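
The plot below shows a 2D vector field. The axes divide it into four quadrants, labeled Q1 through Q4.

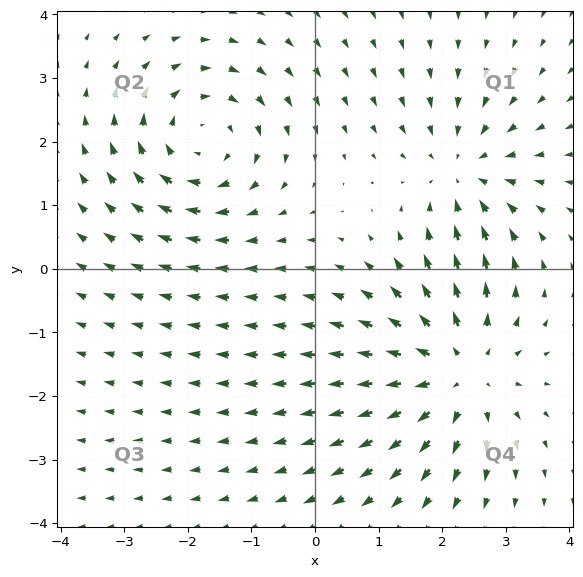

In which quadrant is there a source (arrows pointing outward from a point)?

The source sits at approximately (2.3, -1.6), which lies in quadrant Q4. The divergence there is about +4, positive as expected for a source.

Q4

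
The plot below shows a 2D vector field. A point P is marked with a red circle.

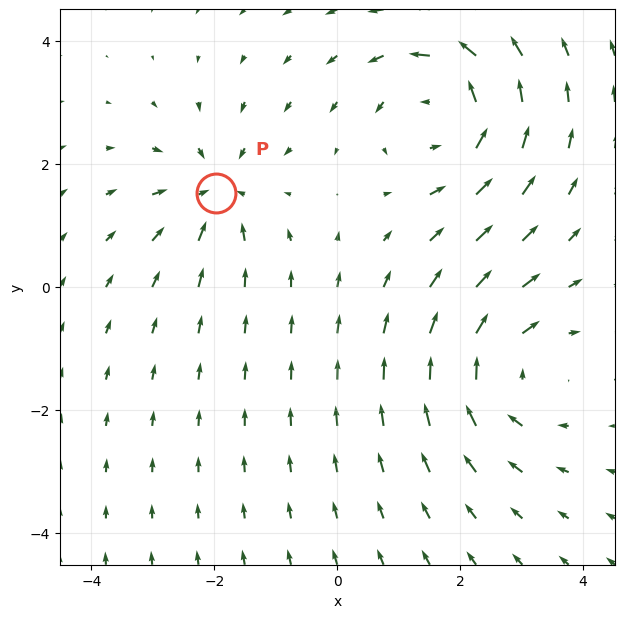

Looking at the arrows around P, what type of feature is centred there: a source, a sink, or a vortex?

At P (-2.0, 1.5) the arrows converge inward. Divergence about -4, curl ≈0 — negative divergence with near-zero curl is a sink.

sink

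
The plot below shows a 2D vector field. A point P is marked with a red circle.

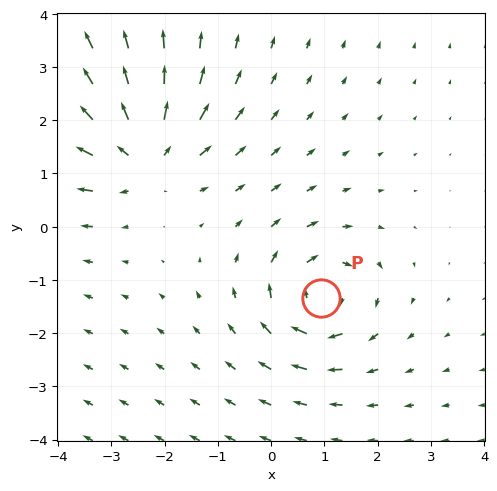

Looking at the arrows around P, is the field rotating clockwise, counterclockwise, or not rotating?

Near P at (0.9, -1.3) the arrows circulate clockwise. The curl (z-component) there is about -5; negative curl means clockwise rotation.

clockwise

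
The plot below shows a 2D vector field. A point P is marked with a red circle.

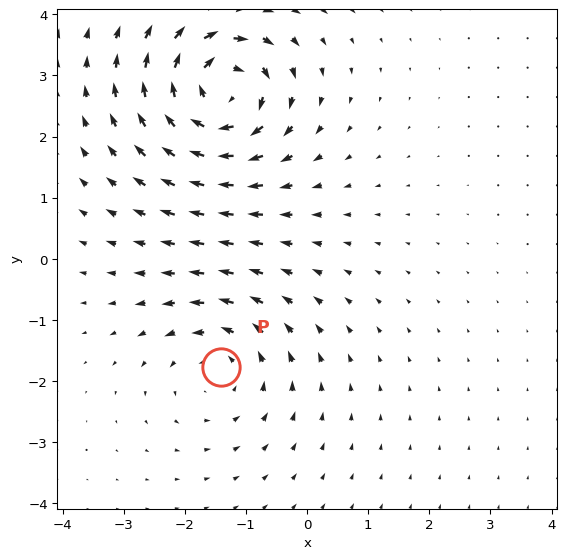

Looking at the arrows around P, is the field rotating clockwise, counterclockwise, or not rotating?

Near P at (-1.4, -1.8) the arrows circulate counterclockwise. The curl (z-component) there is about +3; positive curl means counterclockwise rotation.

counterclockwise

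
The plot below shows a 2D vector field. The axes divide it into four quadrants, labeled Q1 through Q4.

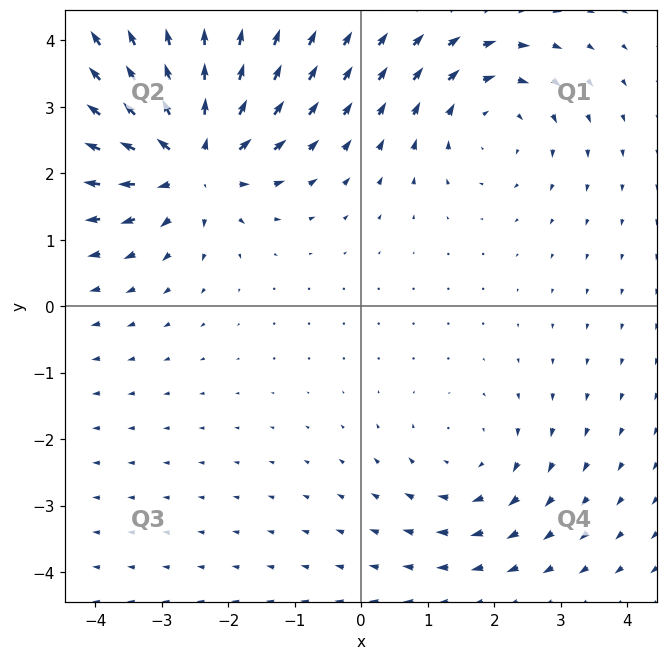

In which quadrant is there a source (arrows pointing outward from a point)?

Q2

The source sits at approximately (-2.5, 2.2), which lies in quadrant Q2. The divergence there is about +5, positive as expected for a source.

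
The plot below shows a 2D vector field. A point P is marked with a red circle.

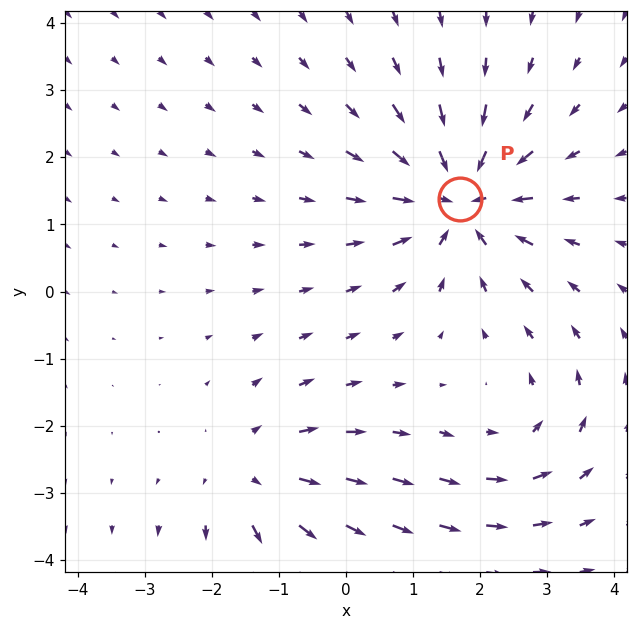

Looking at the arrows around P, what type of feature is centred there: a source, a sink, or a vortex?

sink

At P (1.7, 1.4) the arrows converge inward. Divergence about -5, curl ≈0 — negative divergence with near-zero curl is a sink.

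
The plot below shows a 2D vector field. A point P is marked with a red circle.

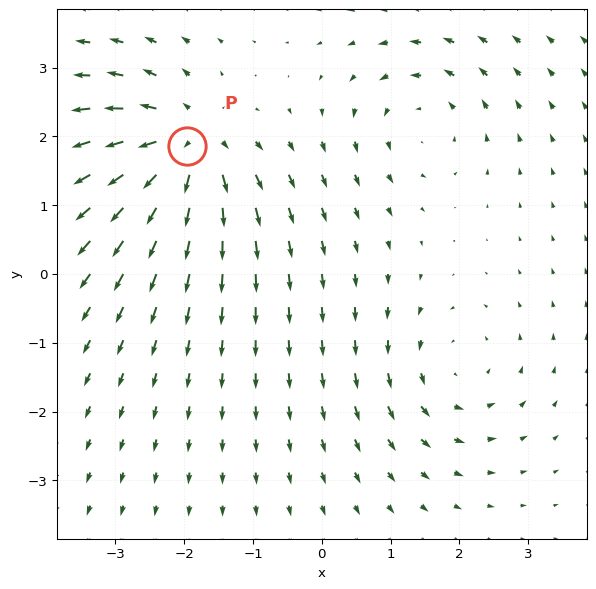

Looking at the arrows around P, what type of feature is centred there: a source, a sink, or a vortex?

At P (-2.0, 1.9) the arrows spread outward. Divergence about +5, curl ≈0 — positive divergence with near-zero curl is a source.

source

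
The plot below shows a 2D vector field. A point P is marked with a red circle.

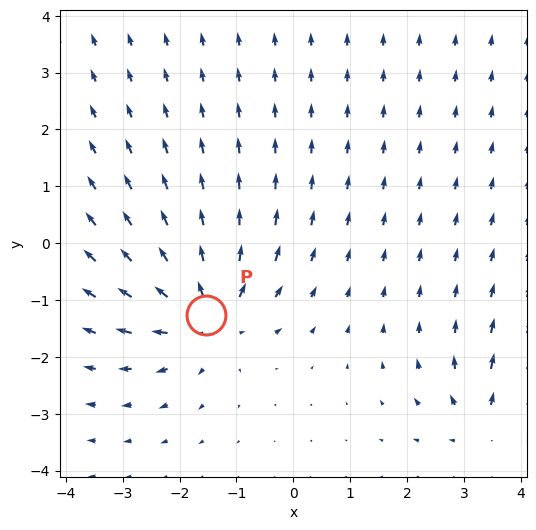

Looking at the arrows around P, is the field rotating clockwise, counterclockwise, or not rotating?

not rotating

Near P at (-1.5, -1.3) the arrows show no circulation. The curl there is ≈0.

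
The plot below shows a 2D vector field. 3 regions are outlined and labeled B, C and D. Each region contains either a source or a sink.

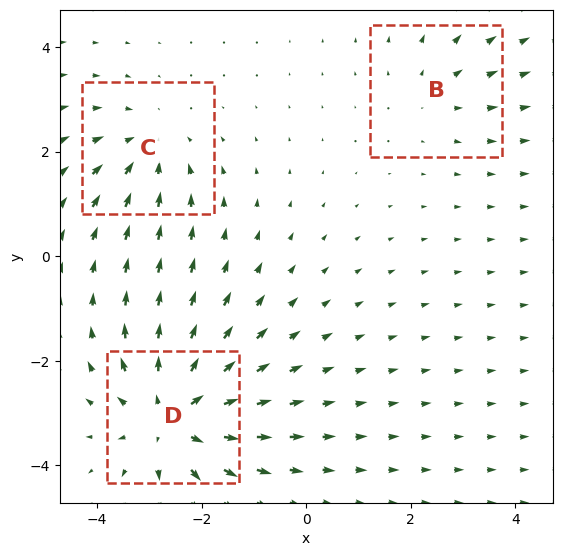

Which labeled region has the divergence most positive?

D

Divergence at each region's feature centre — B: about +2, C: about -3, D: about +5. Region D is most positive.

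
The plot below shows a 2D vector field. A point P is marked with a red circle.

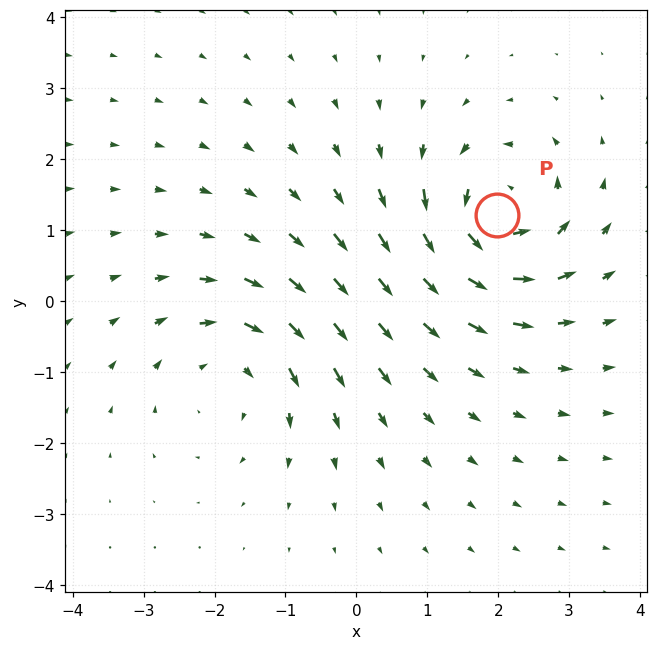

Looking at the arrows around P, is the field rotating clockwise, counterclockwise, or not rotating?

Near P at (2.0, 1.2) the arrows circulate counterclockwise. The curl (z-component) there is about +6; positive curl means counterclockwise rotation.

counterclockwise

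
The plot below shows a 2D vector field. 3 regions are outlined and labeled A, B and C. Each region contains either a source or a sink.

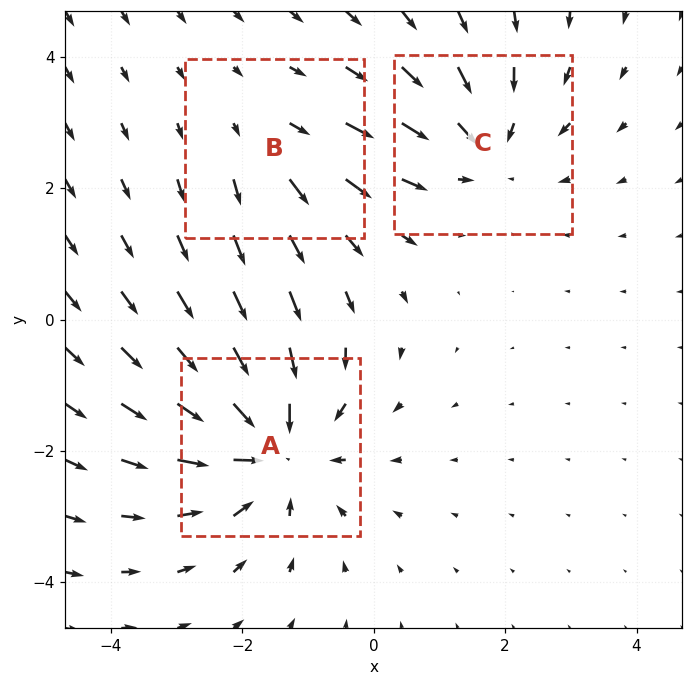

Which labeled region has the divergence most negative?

A

Divergence at each region's feature centre — A: about -4, B: about +2, C: about -3. Region A is most negative.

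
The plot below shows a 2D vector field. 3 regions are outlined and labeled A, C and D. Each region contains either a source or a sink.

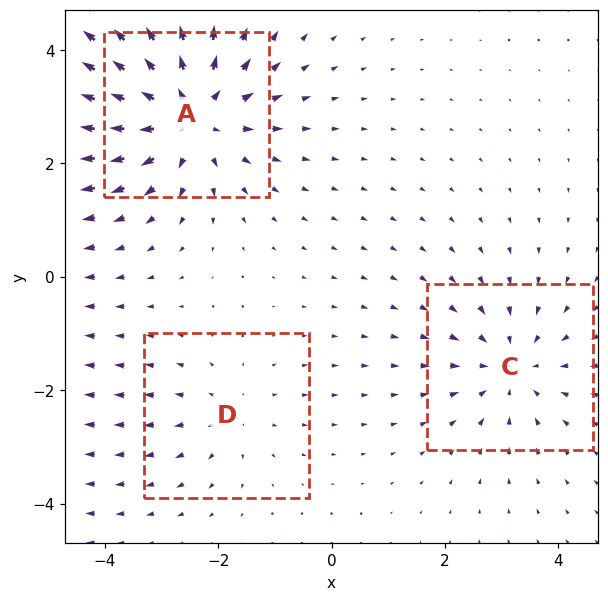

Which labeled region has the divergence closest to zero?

D

Divergence at each region's feature centre — A: about +5, C: about -3, D: about +2. Region D is closest to zero.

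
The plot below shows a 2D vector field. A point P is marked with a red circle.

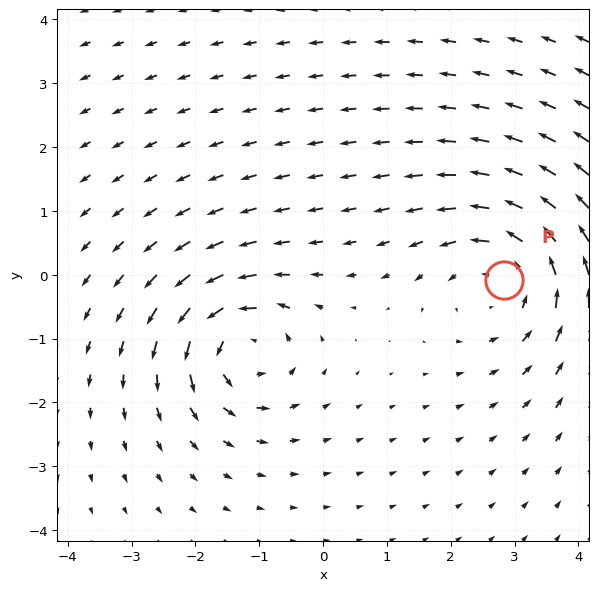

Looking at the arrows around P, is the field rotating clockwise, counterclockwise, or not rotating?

counterclockwise

Near P at (2.8, -0.1) the arrows circulate counterclockwise. The curl (z-component) there is about +3; positive curl means counterclockwise rotation.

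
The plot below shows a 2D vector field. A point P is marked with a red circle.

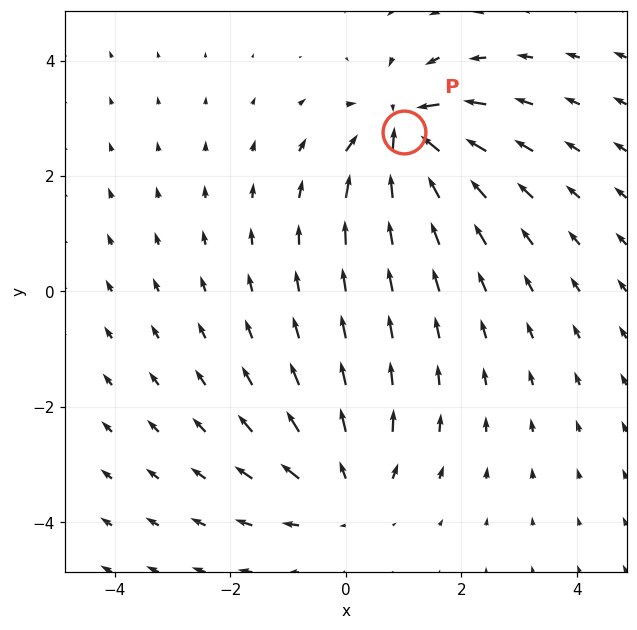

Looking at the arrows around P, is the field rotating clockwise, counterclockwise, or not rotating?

Near P at (1.0, 2.8) the arrows show no circulation. The curl there is ≈0.

not rotating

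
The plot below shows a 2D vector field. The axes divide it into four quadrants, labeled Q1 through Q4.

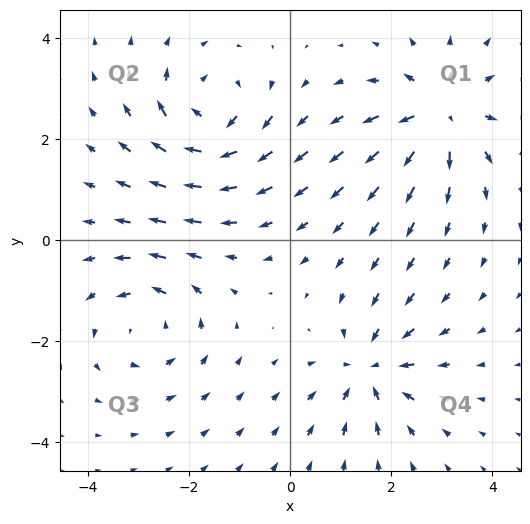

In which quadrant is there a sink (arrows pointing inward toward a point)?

The sink sits at approximately (1.6, -2.6), which lies in quadrant Q4. The divergence there is about -5, negative as expected for a sink.

Q4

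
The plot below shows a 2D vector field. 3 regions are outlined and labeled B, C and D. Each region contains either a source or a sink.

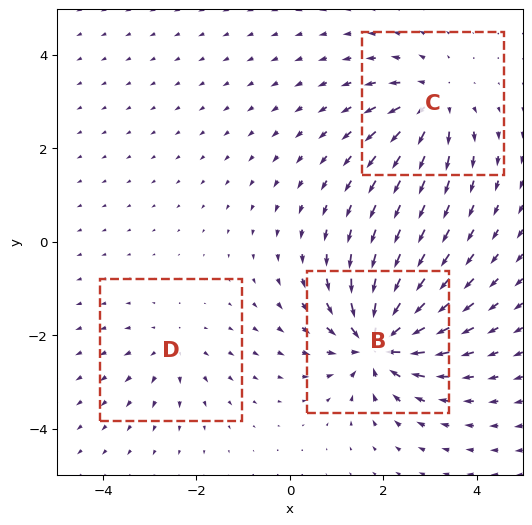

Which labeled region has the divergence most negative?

B

Divergence at each region's feature centre — B: about -6, C: about +4, D: about +2. Region B is most negative.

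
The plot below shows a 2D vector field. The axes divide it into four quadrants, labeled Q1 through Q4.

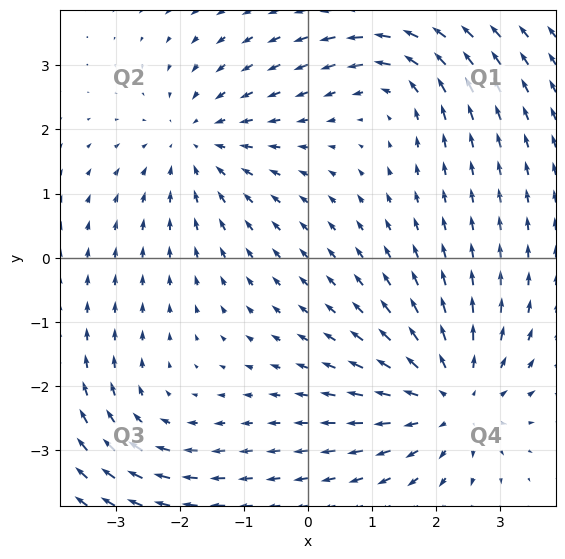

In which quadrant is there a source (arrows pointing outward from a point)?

Q4

The source sits at approximately (2.2, -2.2), which lies in quadrant Q4. The divergence there is about +4, positive as expected for a source.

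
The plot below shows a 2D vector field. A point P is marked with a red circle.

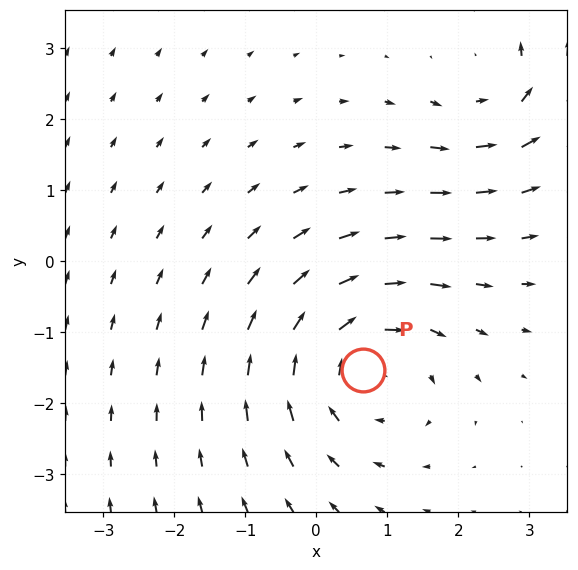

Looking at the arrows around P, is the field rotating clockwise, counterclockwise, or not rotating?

Near P at (0.7, -1.5) the arrows circulate clockwise. The curl (z-component) there is about -4; negative curl means clockwise rotation.

clockwise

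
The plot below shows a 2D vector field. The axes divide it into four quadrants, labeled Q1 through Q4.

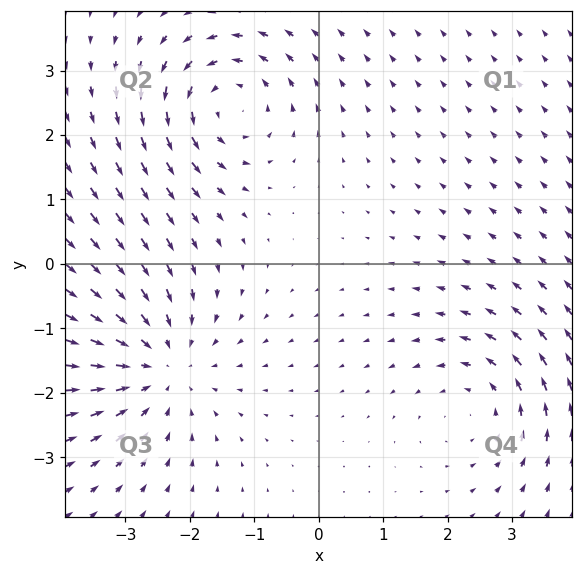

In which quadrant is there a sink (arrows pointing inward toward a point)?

The sink sits at approximately (-2.5, -1.6), which lies in quadrant Q3. The divergence there is about -3, negative as expected for a sink.

Q3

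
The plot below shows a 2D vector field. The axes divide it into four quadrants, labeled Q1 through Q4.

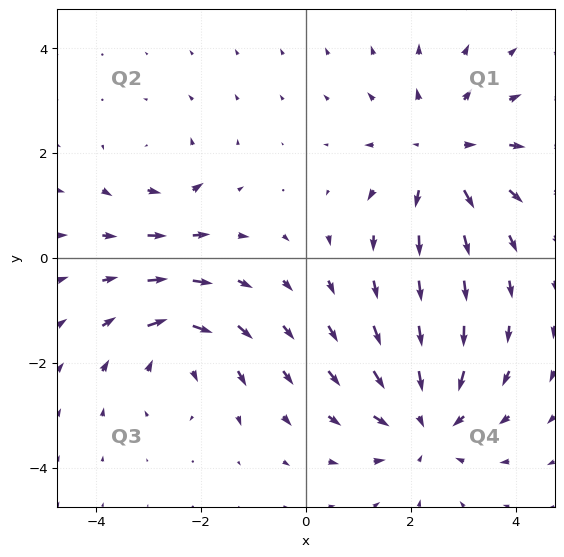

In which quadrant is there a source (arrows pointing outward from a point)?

The source sits at approximately (2.6, 2.0), which lies in quadrant Q1. The divergence there is about +4, positive as expected for a source.

Q1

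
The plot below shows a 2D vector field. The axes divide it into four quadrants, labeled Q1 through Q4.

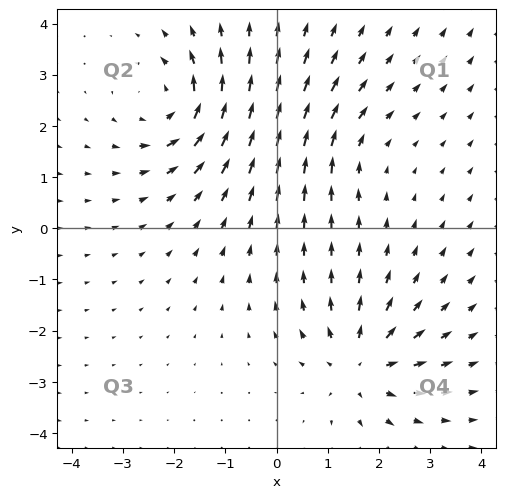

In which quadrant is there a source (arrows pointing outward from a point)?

Q4

The source sits at approximately (1.6, -2.7), which lies in quadrant Q4. The divergence there is about +5, positive as expected for a source.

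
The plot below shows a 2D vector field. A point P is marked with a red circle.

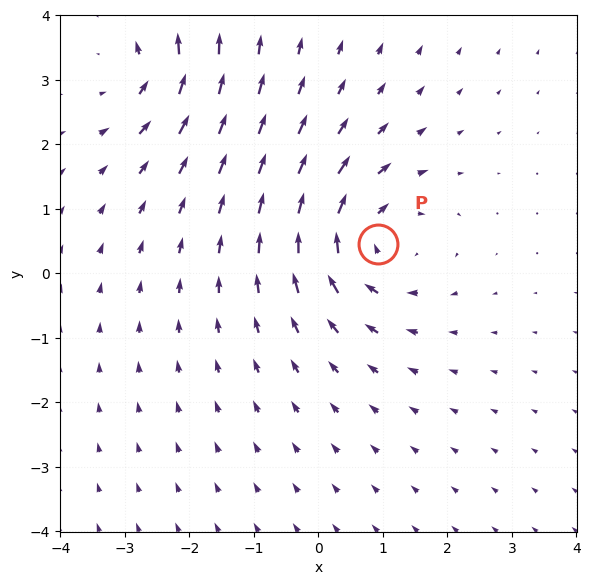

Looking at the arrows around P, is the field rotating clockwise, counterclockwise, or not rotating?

Near P at (0.9, 0.4) the arrows circulate clockwise. The curl (z-component) there is about -4; negative curl means clockwise rotation.

clockwise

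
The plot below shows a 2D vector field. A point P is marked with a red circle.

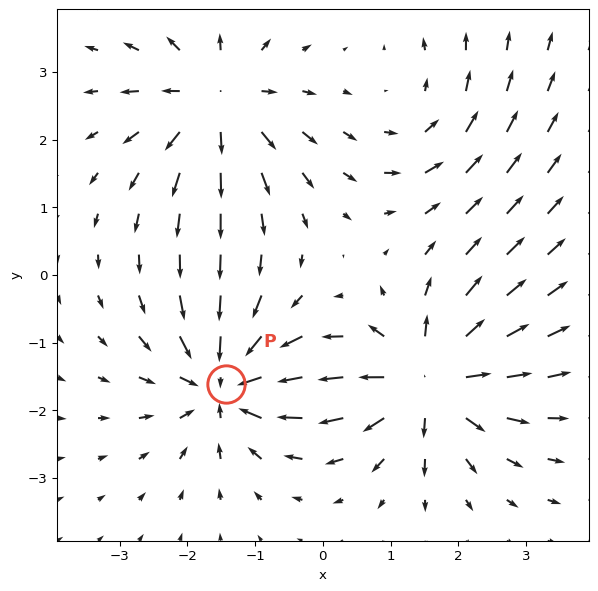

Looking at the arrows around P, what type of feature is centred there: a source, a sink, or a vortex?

At P (-1.4, -1.6) the arrows converge inward. Divergence about -6, curl ≈0 — negative divergence with near-zero curl is a sink.

sink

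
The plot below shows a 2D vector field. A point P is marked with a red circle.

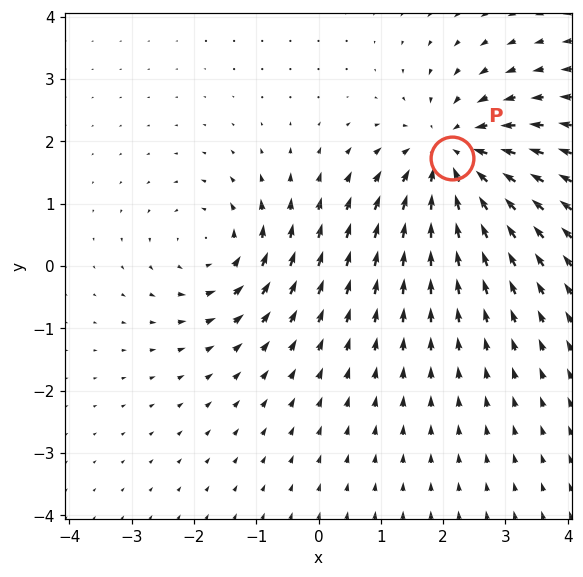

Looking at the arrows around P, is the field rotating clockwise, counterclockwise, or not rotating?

not rotating

Near P at (2.1, 1.7) the arrows show no circulation. The curl there is ≈0.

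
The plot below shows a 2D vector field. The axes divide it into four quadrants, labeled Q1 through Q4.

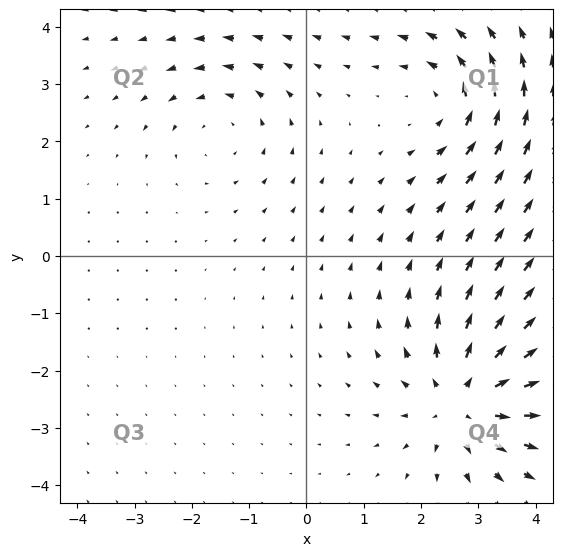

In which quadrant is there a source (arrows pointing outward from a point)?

Q4

The source sits at approximately (2.8, -2.5), which lies in quadrant Q4. The divergence there is about +4, positive as expected for a source.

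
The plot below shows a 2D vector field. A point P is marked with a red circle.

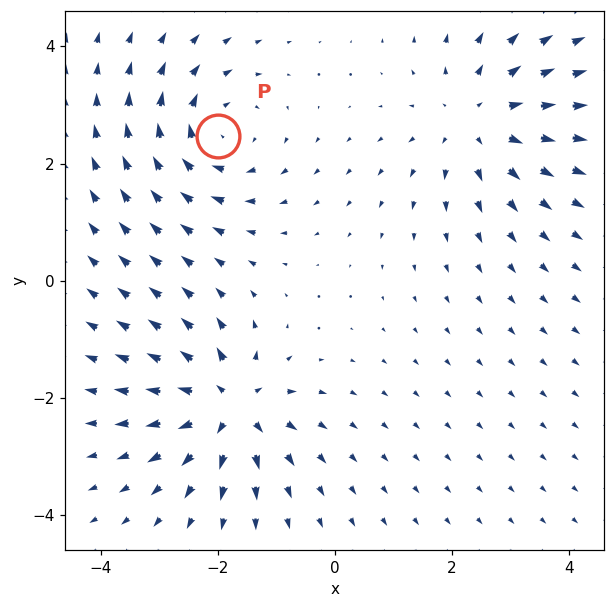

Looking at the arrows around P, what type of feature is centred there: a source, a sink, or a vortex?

At P (-2.0, 2.5) the arrows circulate clockwise. Divergence ≈0, curl about -4 — near-zero divergence with nonzero curl is a vortex.

vortex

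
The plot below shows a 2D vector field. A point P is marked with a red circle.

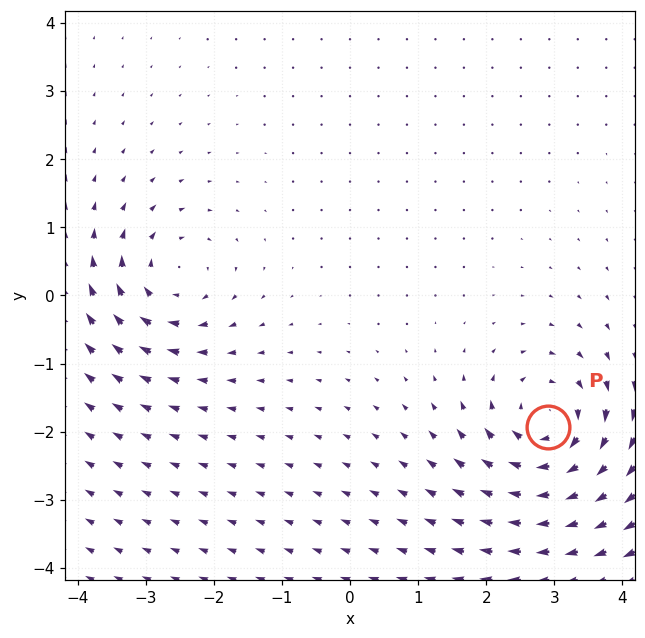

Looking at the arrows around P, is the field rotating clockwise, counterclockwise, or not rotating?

clockwise

Near P at (2.9, -1.9) the arrows circulate clockwise. The curl (z-component) there is about -7; negative curl means clockwise rotation.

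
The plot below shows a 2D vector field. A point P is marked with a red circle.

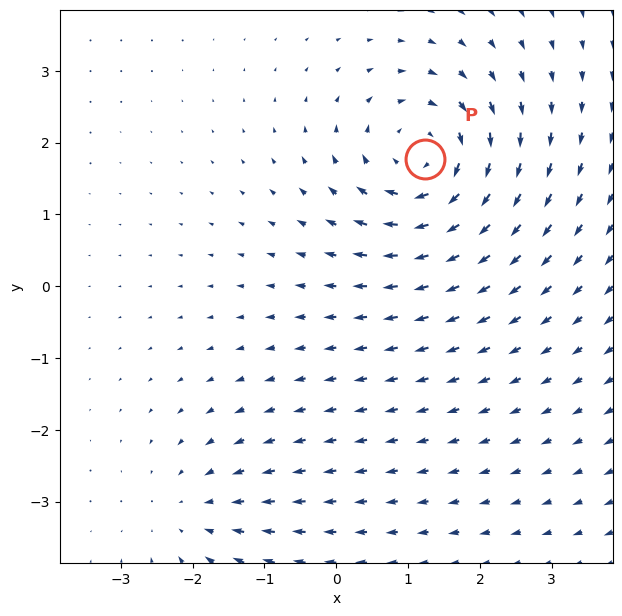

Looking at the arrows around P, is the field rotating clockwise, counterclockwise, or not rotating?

Near P at (1.2, 1.8) the arrows circulate clockwise. The curl (z-component) there is about -5; negative curl means clockwise rotation.

clockwise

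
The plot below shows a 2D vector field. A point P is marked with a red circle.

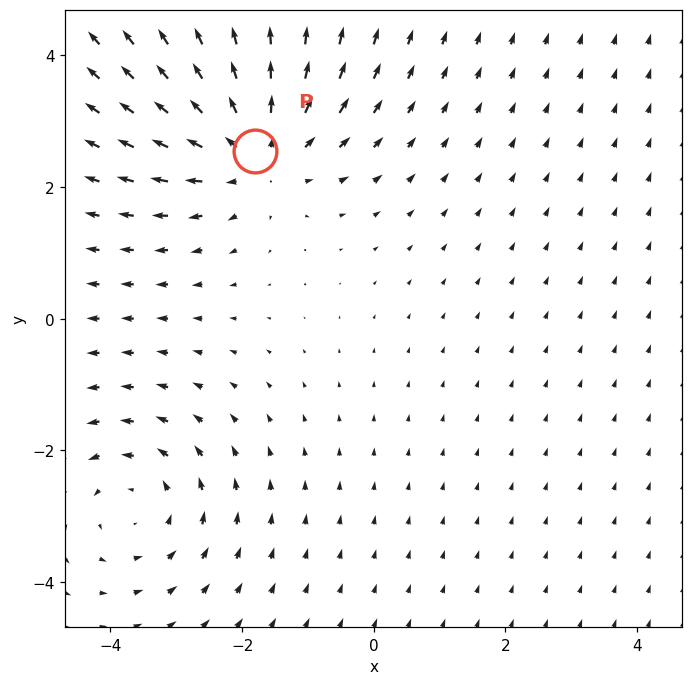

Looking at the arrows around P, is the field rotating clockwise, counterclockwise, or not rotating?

not rotating

Near P at (-1.8, 2.6) the arrows show no circulation. The curl there is ≈0.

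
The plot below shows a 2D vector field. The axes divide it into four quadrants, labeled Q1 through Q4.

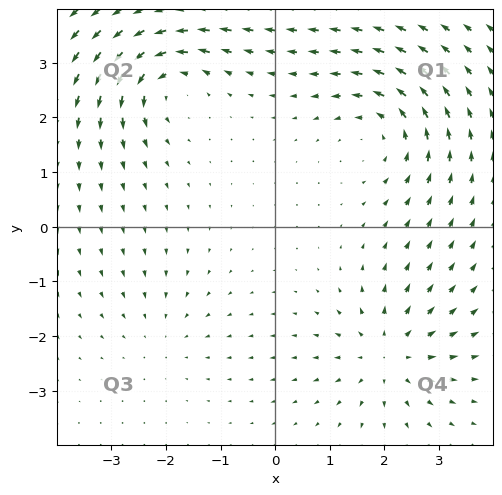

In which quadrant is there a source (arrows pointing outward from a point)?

Q4

The source sits at approximately (2.1, -2.3), which lies in quadrant Q4. The divergence there is about +5, positive as expected for a source.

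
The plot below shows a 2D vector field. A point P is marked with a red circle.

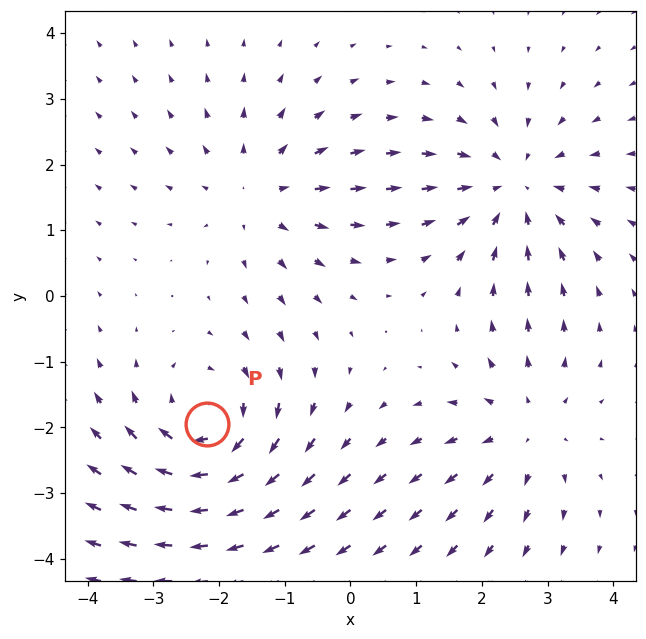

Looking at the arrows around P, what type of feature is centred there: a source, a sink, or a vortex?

vortex

At P (-2.2, -2.0) the arrows circulate clockwise. Divergence ≈0, curl about -5 — near-zero divergence with nonzero curl is a vortex.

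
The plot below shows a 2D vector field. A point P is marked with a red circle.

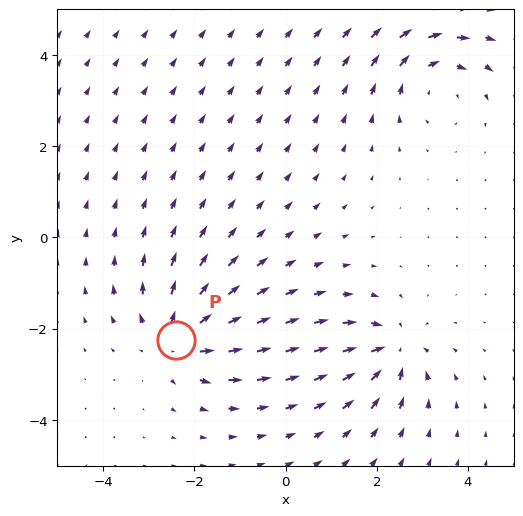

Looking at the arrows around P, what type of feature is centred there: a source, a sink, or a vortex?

source

At P (-2.4, -2.2) the arrows spread outward. Divergence about +3, curl ≈0 — positive divergence with near-zero curl is a source.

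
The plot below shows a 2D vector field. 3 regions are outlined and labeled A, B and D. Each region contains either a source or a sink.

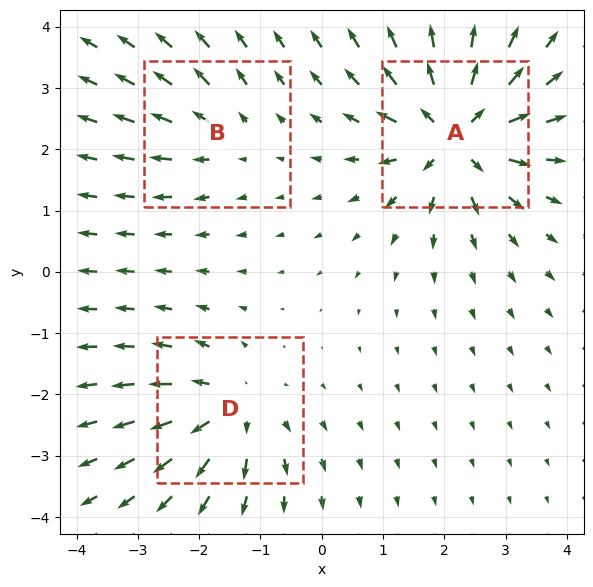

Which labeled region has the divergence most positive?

A

Divergence at each region's feature centre — A: about +6, B: about +2, D: about +4. Region A is most positive.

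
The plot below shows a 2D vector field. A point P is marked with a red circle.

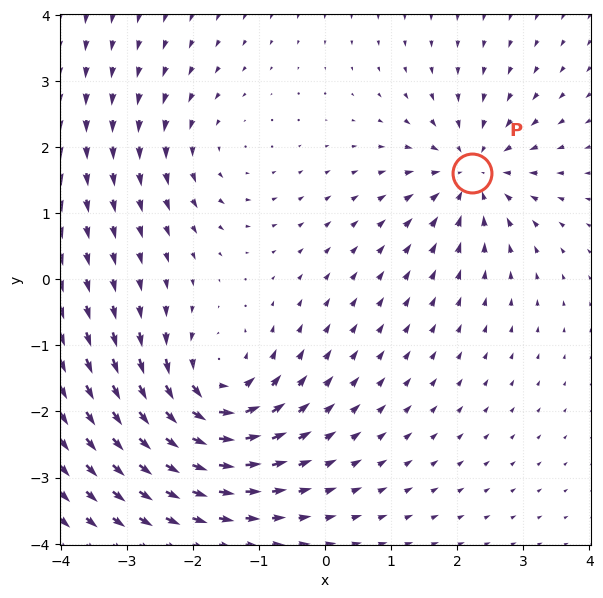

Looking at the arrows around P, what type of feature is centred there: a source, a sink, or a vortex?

sink

At P (2.2, 1.6) the arrows converge inward. Divergence about -4, curl ≈0 — negative divergence with near-zero curl is a sink.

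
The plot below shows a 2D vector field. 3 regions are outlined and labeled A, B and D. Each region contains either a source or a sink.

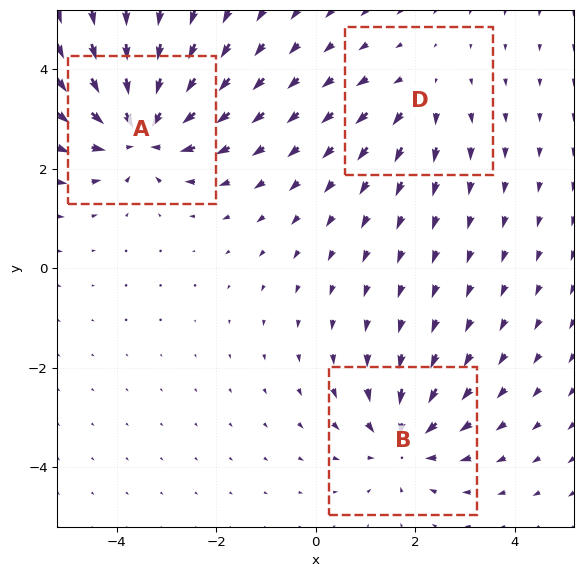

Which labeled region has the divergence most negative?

A

Divergence at each region's feature centre — A: about -5, B: about -4, D: about +2. Region A is most negative.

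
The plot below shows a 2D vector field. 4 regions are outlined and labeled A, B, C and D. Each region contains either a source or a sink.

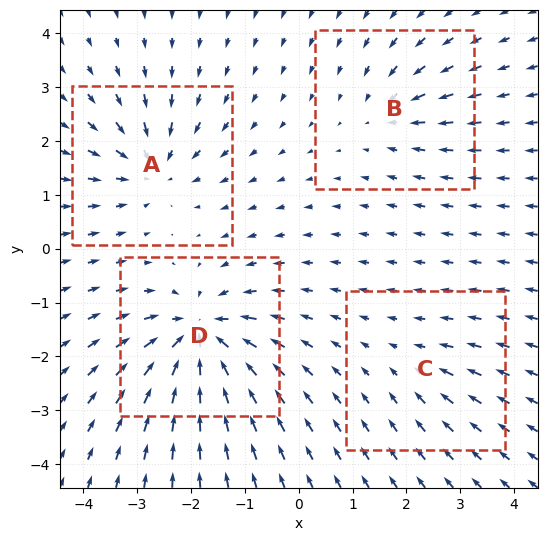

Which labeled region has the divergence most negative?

Divergence at each region's feature centre — A: about -6, B: about -4, C: about -3, D: about -9. Region D is most negative.

D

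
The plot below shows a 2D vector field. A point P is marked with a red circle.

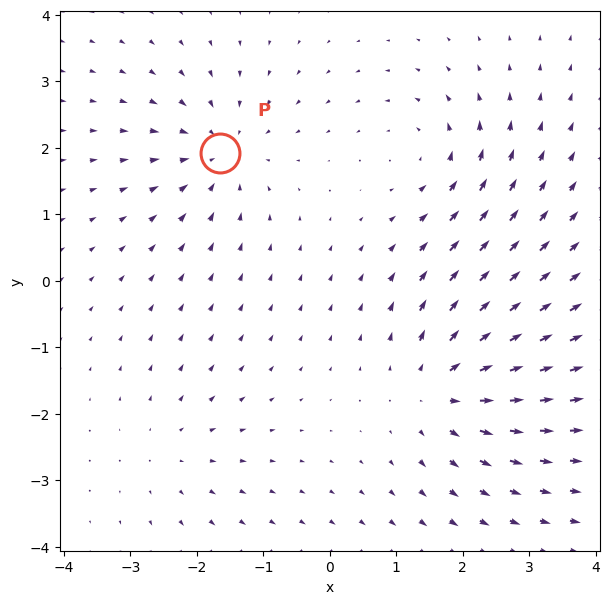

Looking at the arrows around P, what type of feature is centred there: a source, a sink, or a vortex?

At P (-1.7, 1.9) the arrows converge inward. Divergence about -4, curl ≈0 — negative divergence with near-zero curl is a sink.

sink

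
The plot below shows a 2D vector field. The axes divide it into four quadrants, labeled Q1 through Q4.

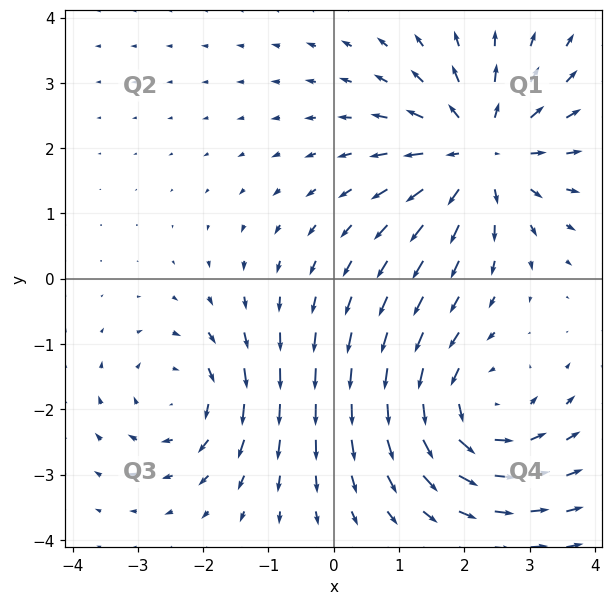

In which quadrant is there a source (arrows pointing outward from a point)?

Q1

The source sits at approximately (2.2, 1.9), which lies in quadrant Q1. The divergence there is about +4, positive as expected for a source.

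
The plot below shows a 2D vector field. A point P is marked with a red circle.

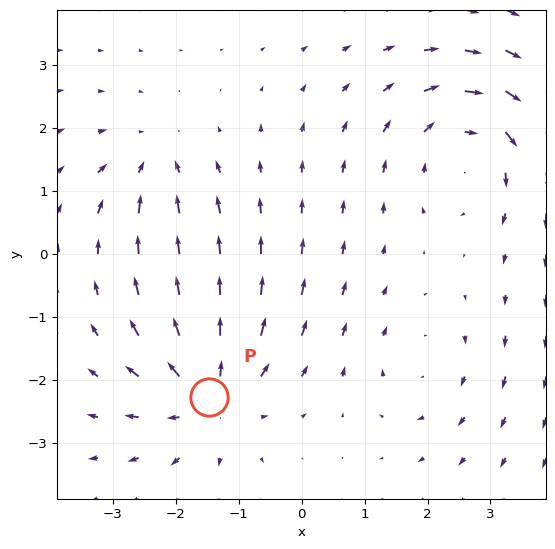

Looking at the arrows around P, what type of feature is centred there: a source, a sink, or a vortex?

source

At P (-1.5, -2.3) the arrows spread outward. Divergence about +5, curl ≈0 — positive divergence with near-zero curl is a source.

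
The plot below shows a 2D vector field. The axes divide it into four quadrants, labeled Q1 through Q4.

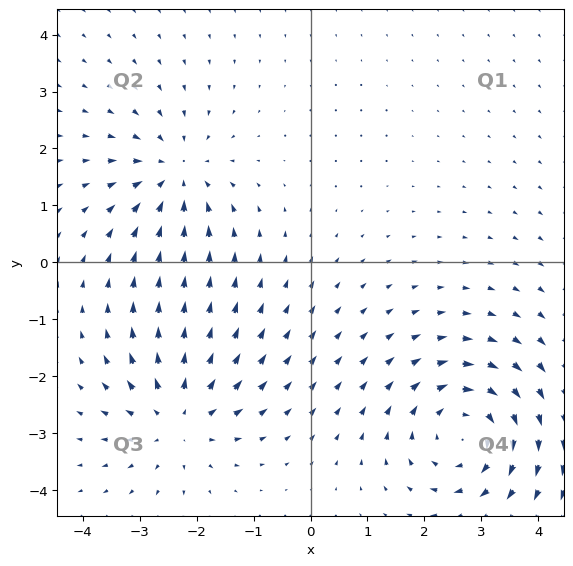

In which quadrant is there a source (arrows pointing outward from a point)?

The source sits at approximately (-2.3, -2.7), which lies in quadrant Q3. The divergence there is about +3, positive as expected for a source.

Q3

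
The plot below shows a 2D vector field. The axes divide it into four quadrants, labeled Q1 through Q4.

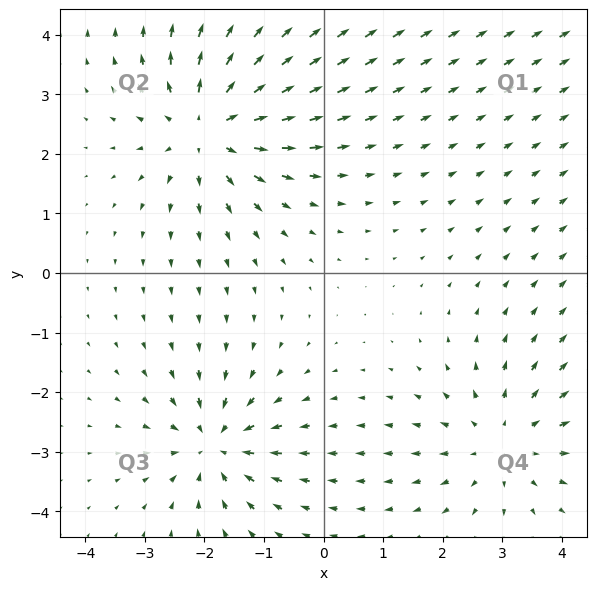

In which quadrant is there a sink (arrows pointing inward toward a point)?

The sink sits at approximately (-1.8, -2.9), which lies in quadrant Q3. The divergence there is about -5, negative as expected for a sink.

Q3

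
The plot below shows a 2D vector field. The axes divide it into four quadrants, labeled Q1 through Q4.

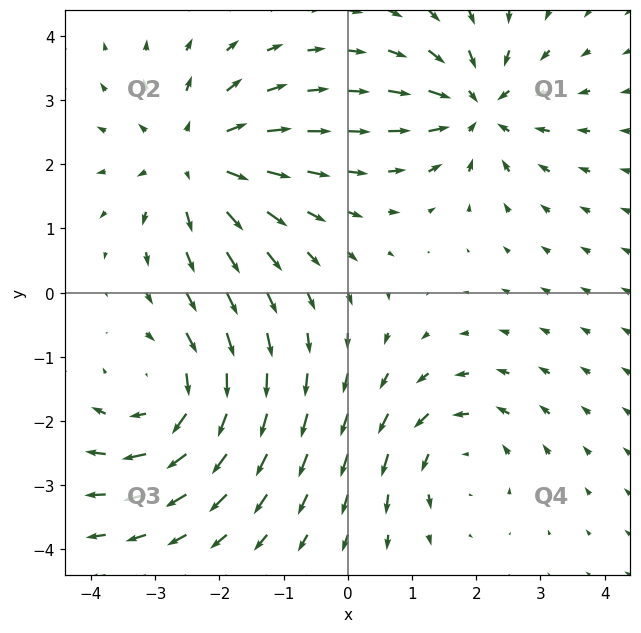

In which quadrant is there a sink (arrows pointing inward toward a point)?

The sink sits at approximately (2.0, 2.9), which lies in quadrant Q1. The divergence there is about -4, negative as expected for a sink.

Q1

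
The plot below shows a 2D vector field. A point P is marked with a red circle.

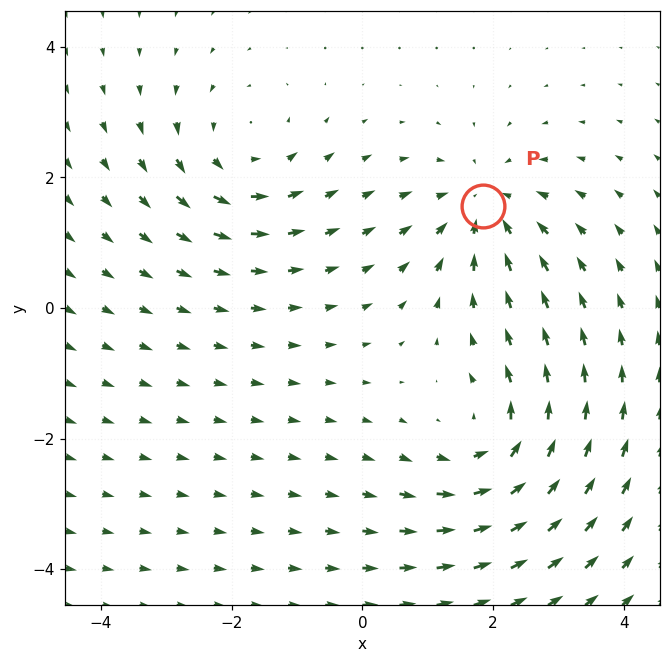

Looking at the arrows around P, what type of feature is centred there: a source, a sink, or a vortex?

At P (1.9, 1.6) the arrows converge inward. Divergence about -5, curl ≈0 — negative divergence with near-zero curl is a sink.

sink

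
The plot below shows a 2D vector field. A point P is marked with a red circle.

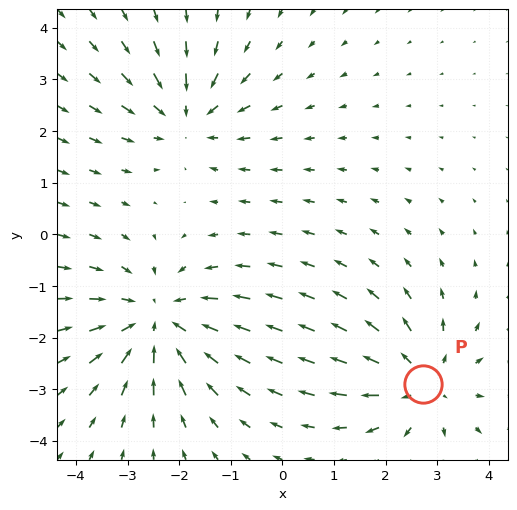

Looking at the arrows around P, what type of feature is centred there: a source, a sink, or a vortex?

source

At P (2.7, -2.9) the arrows spread outward. Divergence about +3, curl ≈0 — positive divergence with near-zero curl is a source.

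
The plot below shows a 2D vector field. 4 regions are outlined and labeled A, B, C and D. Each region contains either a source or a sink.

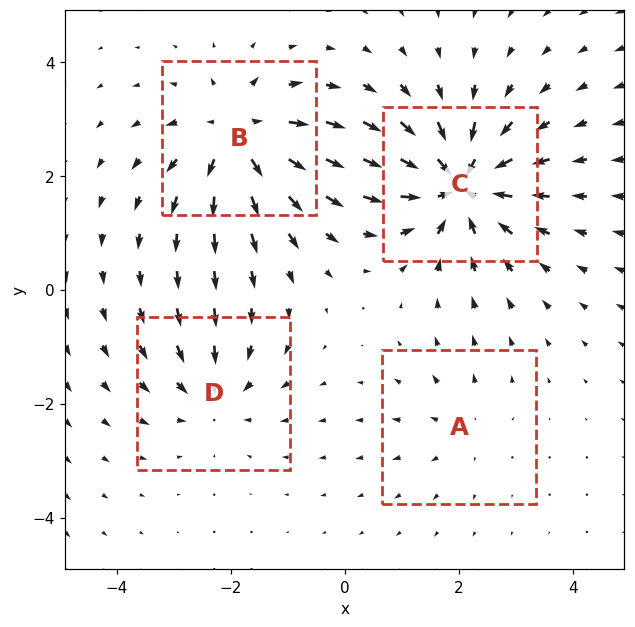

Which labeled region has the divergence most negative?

C

Divergence at each region's feature centre — A: about +2, B: about +6, C: about -7, D: about -4. Region C is most negative.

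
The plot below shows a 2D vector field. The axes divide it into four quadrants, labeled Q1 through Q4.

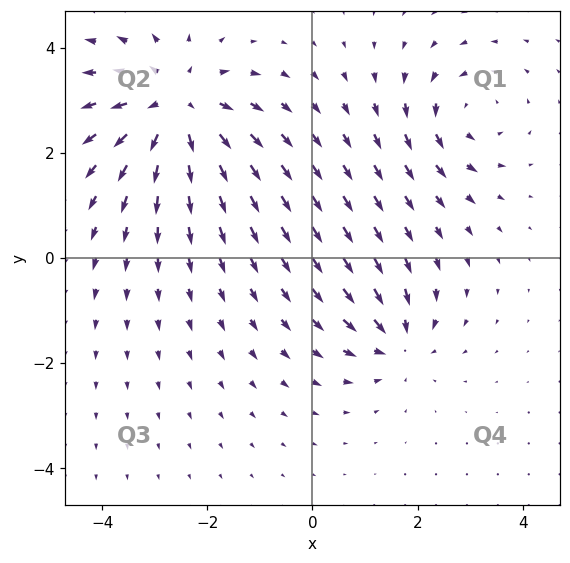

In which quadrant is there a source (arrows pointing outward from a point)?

Q2

The source sits at approximately (-2.6, 2.9), which lies in quadrant Q2. The divergence there is about +5, positive as expected for a source.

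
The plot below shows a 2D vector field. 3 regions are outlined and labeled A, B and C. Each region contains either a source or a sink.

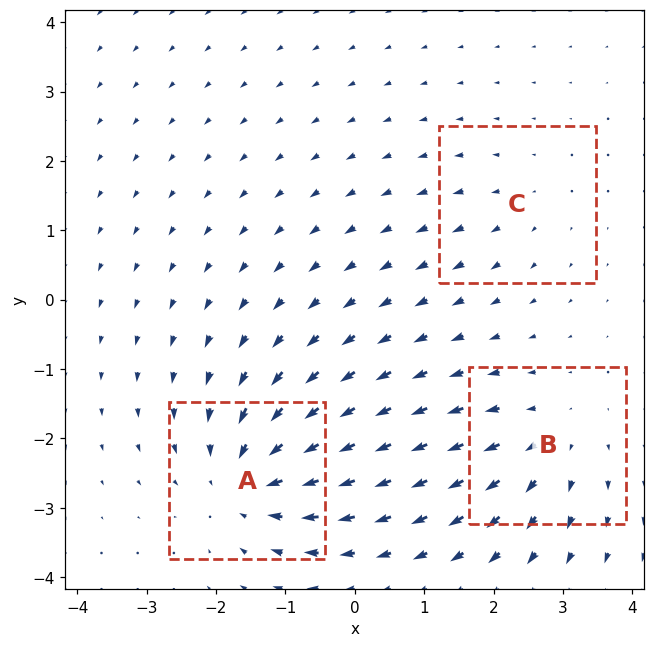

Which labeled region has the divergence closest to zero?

Divergence at each region's feature centre — A: about -5, B: about +3, C: about +2. Region C is closest to zero.

C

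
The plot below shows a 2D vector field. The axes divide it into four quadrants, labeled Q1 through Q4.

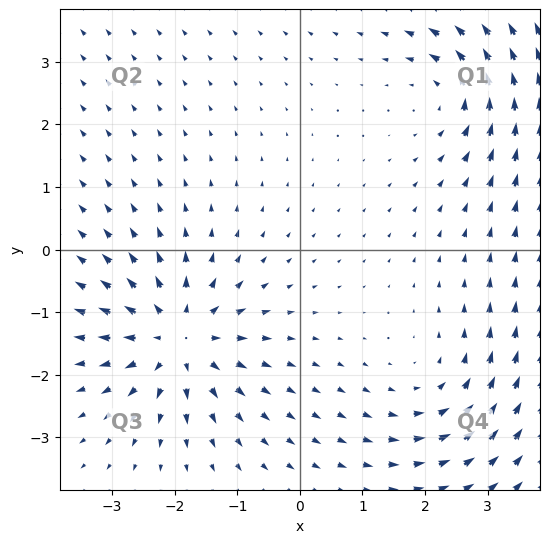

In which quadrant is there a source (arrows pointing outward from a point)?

Q3

The source sits at approximately (-1.9, -1.4), which lies in quadrant Q3. The divergence there is about +5, positive as expected for a source.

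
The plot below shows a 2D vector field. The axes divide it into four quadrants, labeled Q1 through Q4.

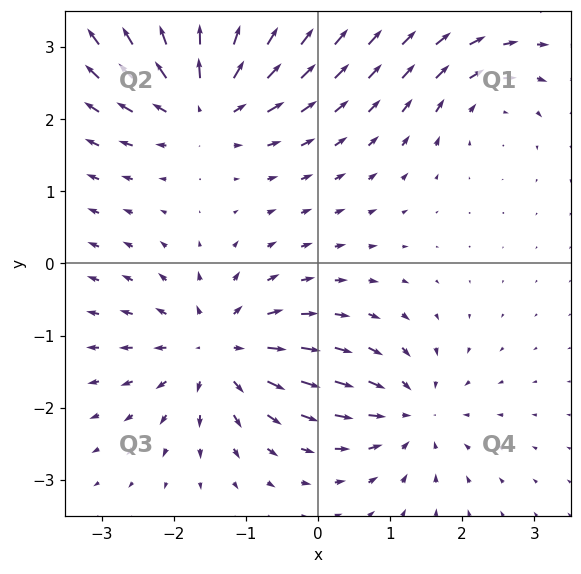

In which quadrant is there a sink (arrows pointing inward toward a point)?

The sink sits at approximately (1.3, -2.1), which lies in quadrant Q4. The divergence there is about -4, negative as expected for a sink.

Q4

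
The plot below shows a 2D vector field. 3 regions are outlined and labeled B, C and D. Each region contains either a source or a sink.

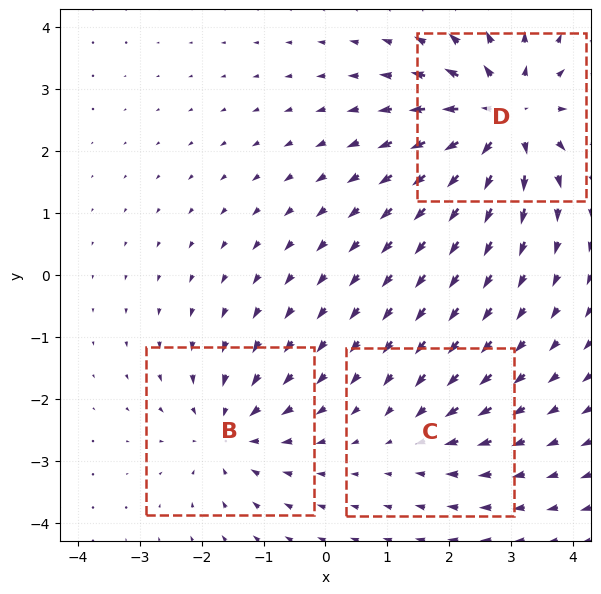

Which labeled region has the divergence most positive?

D

Divergence at each region's feature centre — B: about -3, C: about -2, D: about +5. Region D is most positive.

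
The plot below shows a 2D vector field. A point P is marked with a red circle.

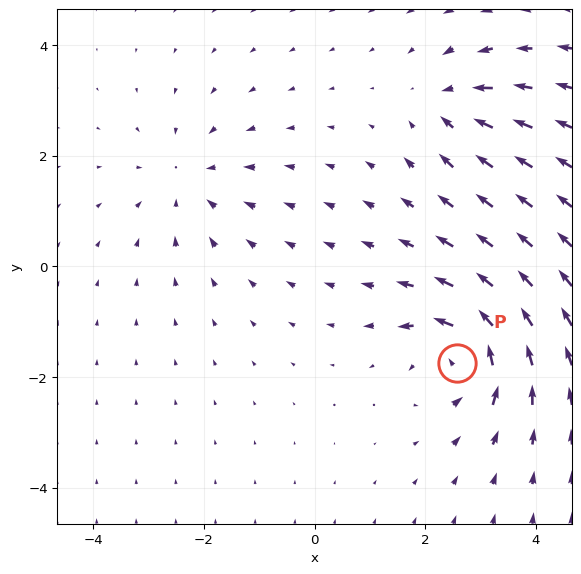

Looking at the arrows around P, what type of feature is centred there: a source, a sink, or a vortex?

vortex

At P (2.6, -1.7) the arrows circulate counterclockwise. Divergence ≈0, curl about +7 — near-zero divergence with nonzero curl is a vortex.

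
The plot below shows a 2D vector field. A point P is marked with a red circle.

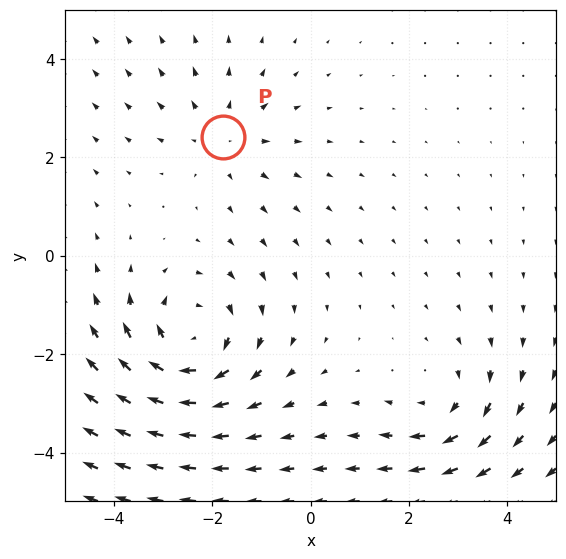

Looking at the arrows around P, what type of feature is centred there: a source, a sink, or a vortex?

At P (-1.8, 2.4) the arrows spread outward. Divergence about +3, curl ≈0 — positive divergence with near-zero curl is a source.

source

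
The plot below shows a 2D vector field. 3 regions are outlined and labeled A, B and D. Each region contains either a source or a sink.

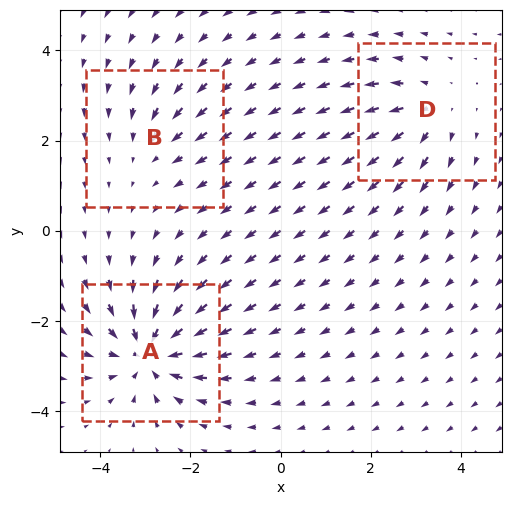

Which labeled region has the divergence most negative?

A

Divergence at each region's feature centre — A: about -6, B: about -2, D: about +3. Region A is most negative.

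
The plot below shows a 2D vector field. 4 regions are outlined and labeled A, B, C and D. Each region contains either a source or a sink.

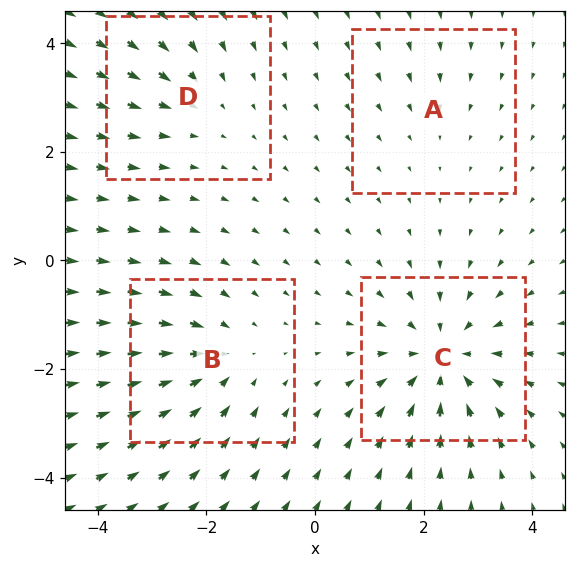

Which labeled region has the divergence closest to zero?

Divergence at each region's feature centre — A: about -2, B: about -4, C: about -7, D: about -3. Region A is closest to zero.

A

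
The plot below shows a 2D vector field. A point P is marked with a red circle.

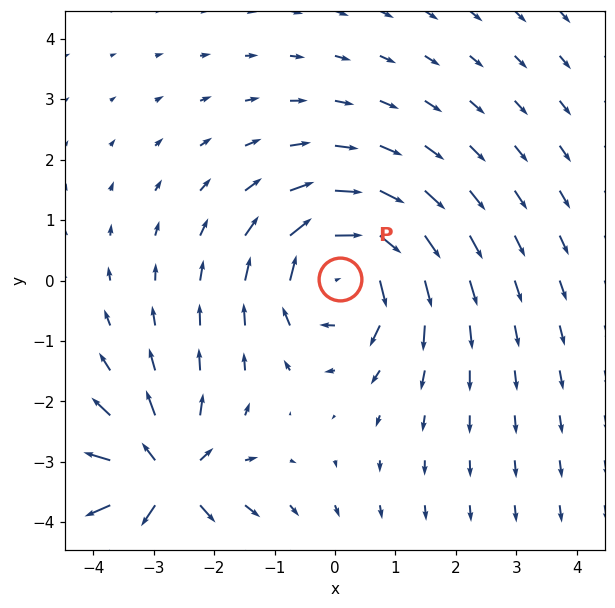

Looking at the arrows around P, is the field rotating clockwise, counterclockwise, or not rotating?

clockwise

Near P at (0.1, 0.0) the arrows circulate clockwise. The curl (z-component) there is about -5; negative curl means clockwise rotation.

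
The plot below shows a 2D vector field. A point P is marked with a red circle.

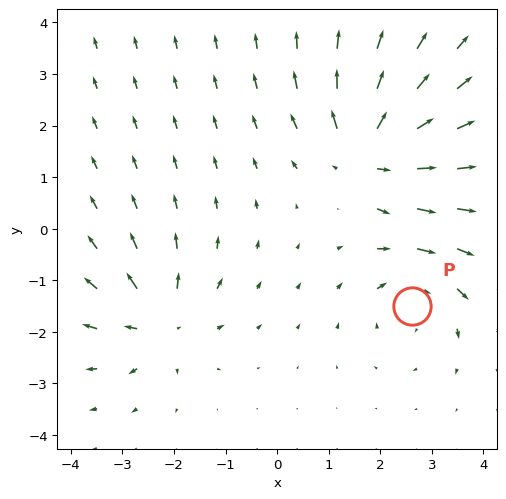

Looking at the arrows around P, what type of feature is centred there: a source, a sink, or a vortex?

vortex

At P (2.6, -1.5) the arrows circulate clockwise. Divergence ≈0, curl about -3 — near-zero divergence with nonzero curl is a vortex.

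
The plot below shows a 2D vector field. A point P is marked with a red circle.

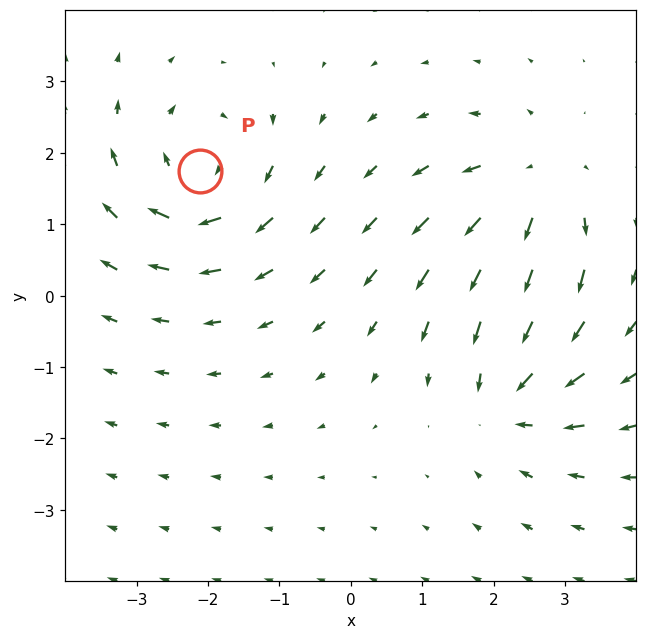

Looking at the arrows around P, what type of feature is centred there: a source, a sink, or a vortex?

vortex

At P (-2.1, 1.7) the arrows circulate clockwise. Divergence ≈0, curl about -5 — near-zero divergence with nonzero curl is a vortex.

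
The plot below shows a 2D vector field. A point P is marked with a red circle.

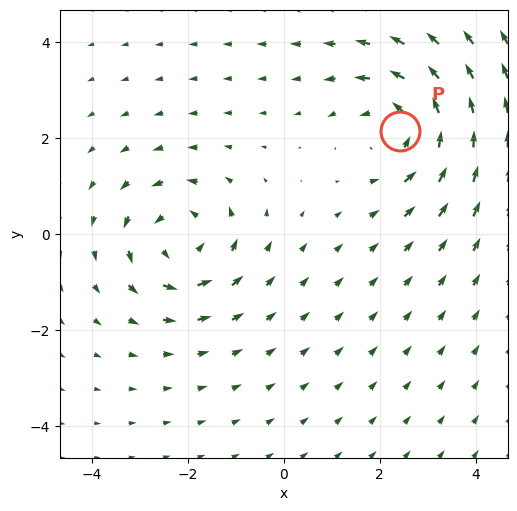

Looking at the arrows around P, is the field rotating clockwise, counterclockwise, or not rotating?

Near P at (2.4, 2.1) the arrows circulate counterclockwise. The curl (z-component) there is about +4; positive curl means counterclockwise rotation.

counterclockwise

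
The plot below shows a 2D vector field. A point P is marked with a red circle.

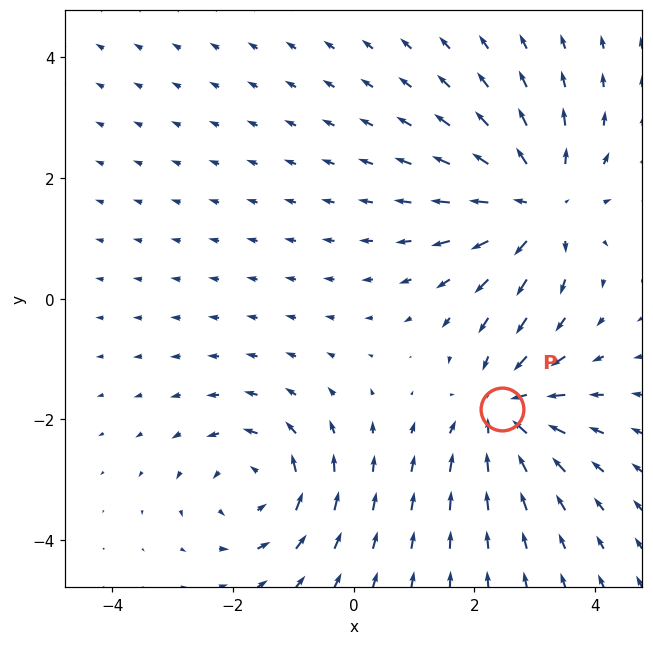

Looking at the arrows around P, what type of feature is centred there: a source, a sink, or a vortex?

At P (2.5, -1.8) the arrows converge inward. Divergence about -3, curl ≈0 — negative divergence with near-zero curl is a sink.

sink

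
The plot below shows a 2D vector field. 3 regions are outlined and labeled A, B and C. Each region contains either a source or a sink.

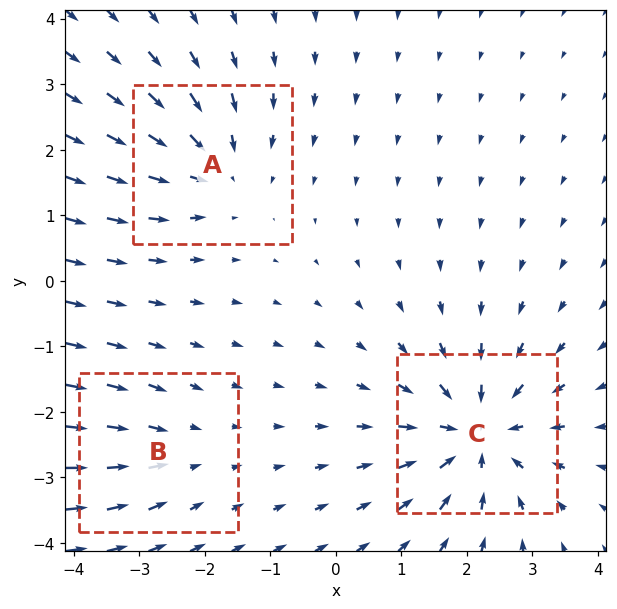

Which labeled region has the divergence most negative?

Divergence at each region's feature centre — A: about -3, B: about -2, C: about -5. Region C is most negative.

C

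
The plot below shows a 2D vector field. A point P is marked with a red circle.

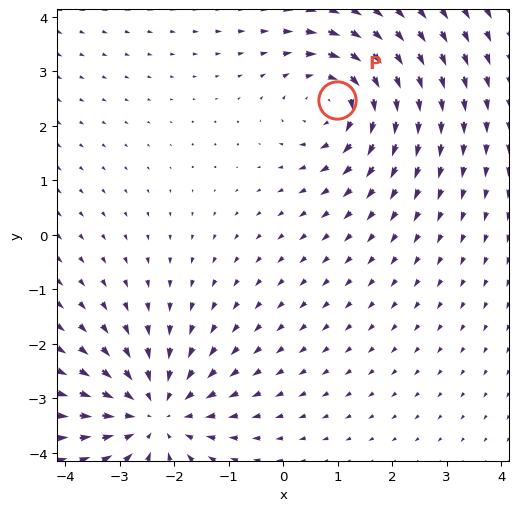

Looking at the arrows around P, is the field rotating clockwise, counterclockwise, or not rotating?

clockwise

Near P at (1.0, 2.5) the arrows circulate clockwise. The curl (z-component) there is about -2; negative curl means clockwise rotation.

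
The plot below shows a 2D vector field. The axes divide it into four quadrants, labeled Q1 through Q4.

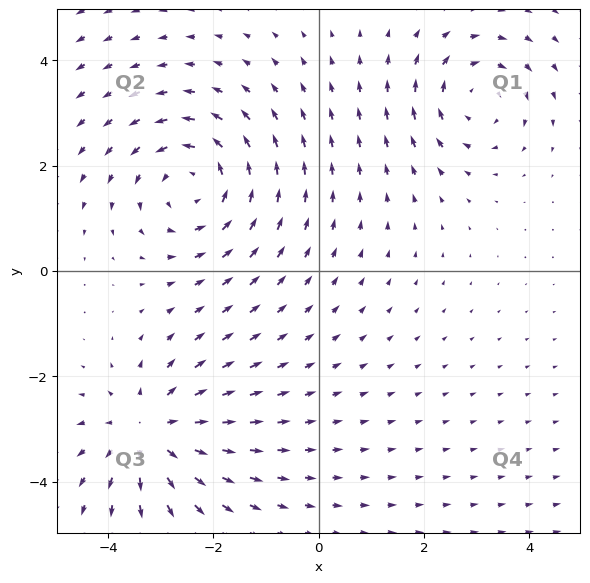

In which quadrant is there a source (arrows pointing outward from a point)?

Q3

The source sits at approximately (-3.2, -3.1), which lies in quadrant Q3. The divergence there is about +4, positive as expected for a source.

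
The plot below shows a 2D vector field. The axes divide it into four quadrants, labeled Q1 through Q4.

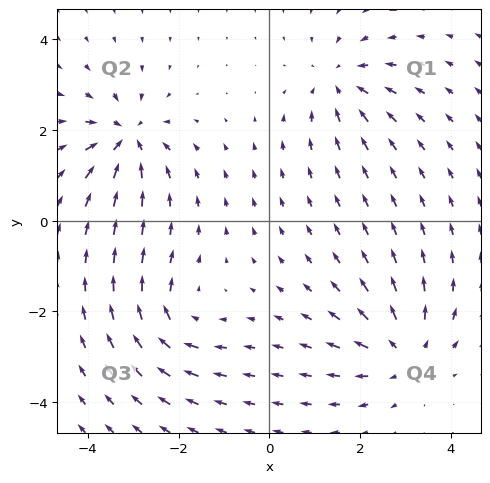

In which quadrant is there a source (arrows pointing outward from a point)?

The source sits at approximately (3.0, -2.9), which lies in quadrant Q4. The divergence there is about +5, positive as expected for a source.

Q4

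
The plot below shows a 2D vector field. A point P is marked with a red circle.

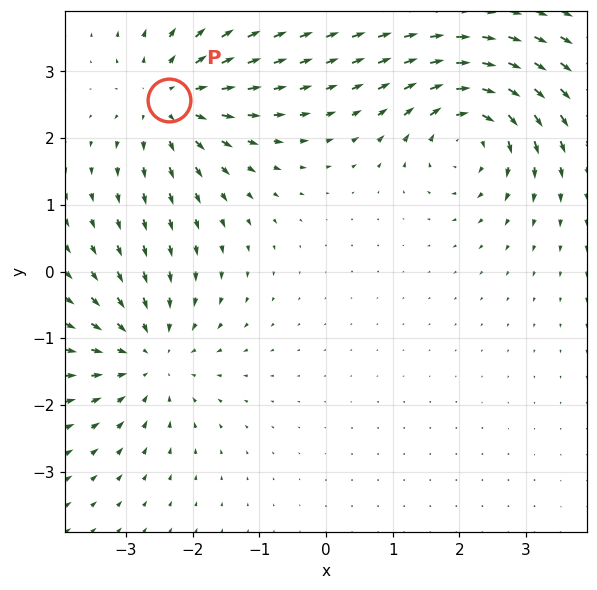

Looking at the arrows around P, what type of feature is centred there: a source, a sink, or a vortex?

source

At P (-2.3, 2.6) the arrows spread outward. Divergence about +5, curl ≈0 — positive divergence with near-zero curl is a source.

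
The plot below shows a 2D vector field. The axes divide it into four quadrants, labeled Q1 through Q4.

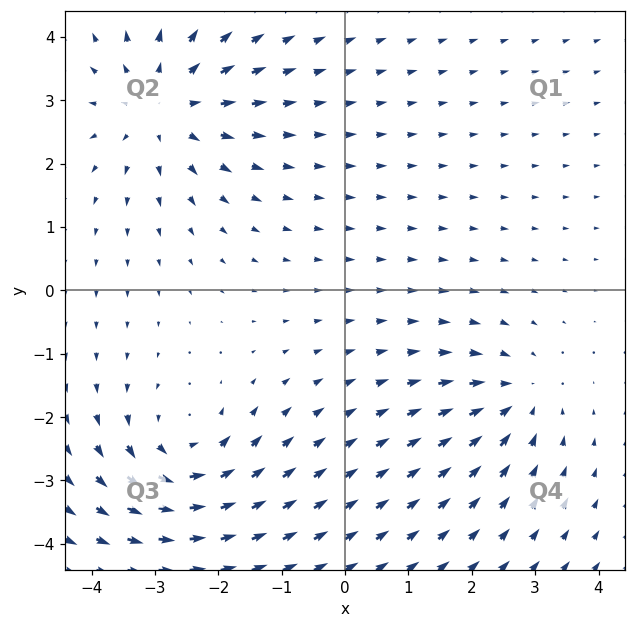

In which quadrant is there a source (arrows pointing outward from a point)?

Q2

The source sits at approximately (-2.9, 2.9), which lies in quadrant Q2. The divergence there is about +4, positive as expected for a source.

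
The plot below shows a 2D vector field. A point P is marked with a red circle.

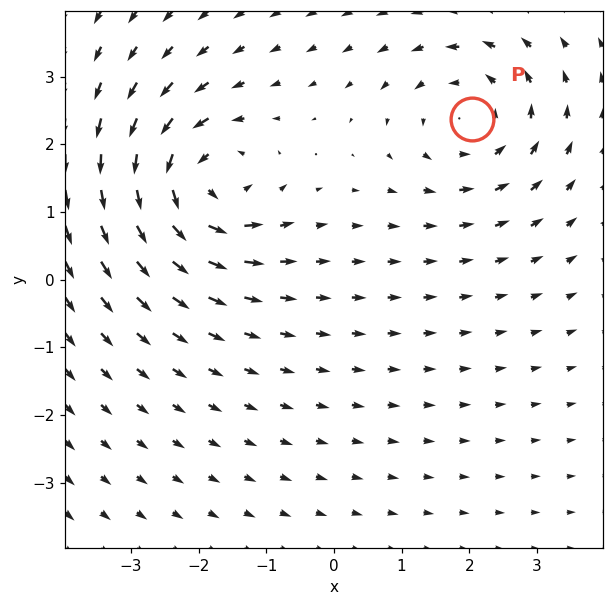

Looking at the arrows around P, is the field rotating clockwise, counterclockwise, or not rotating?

counterclockwise

Near P at (2.0, 2.4) the arrows circulate counterclockwise. The curl (z-component) there is about +4; positive curl means counterclockwise rotation.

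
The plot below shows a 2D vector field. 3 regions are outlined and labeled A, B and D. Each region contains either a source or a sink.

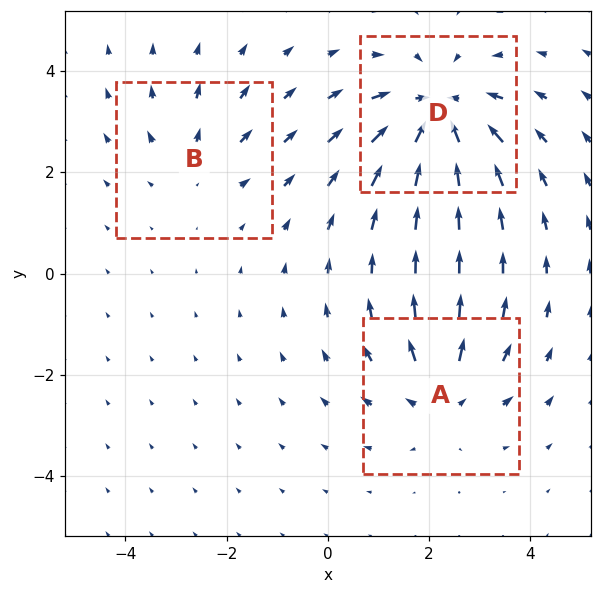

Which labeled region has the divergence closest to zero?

B

Divergence at each region's feature centre — A: about +3, B: about +2, D: about -5. Region B is closest to zero.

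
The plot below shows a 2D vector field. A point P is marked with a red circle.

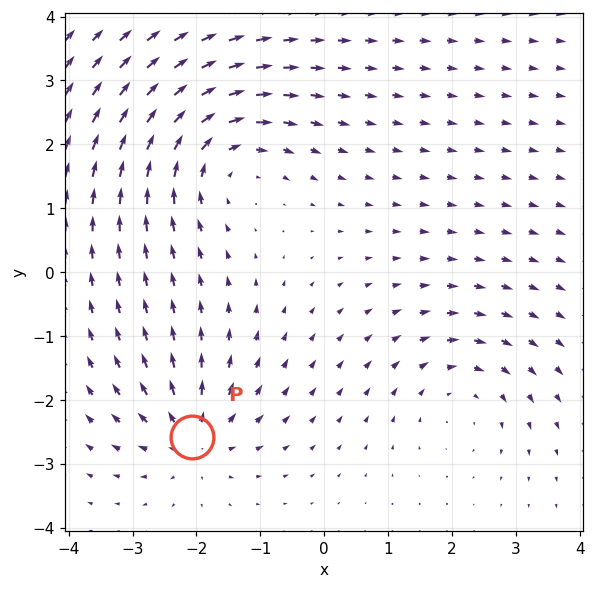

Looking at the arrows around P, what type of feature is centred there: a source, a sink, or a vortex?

source

At P (-2.1, -2.6) the arrows spread outward. Divergence about +4, curl ≈0 — positive divergence with near-zero curl is a source.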